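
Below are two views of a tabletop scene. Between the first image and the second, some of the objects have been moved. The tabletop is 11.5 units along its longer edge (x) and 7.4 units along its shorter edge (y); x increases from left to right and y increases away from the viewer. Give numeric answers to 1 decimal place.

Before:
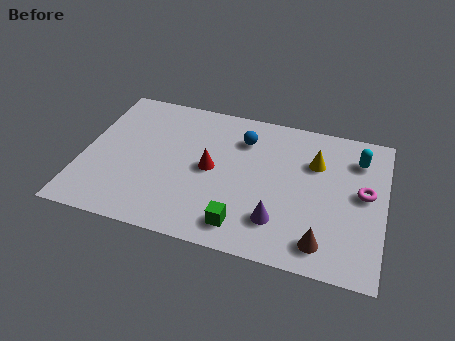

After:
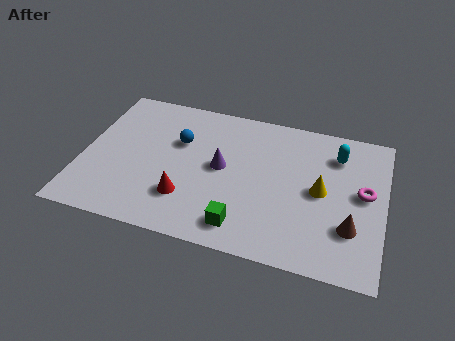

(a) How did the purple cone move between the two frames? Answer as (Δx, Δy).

(-2.3, 2.1)

The purple cone started near (7.6, 1.8) and ended near (5.3, 3.9).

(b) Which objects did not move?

the green cube and the magenta torus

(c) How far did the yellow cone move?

1.4

The yellow cone was near (8.8, 5.1) before and (9.1, 3.7) after, so it travelled √(0.3² + 1.4²) ≈ 1.4 units.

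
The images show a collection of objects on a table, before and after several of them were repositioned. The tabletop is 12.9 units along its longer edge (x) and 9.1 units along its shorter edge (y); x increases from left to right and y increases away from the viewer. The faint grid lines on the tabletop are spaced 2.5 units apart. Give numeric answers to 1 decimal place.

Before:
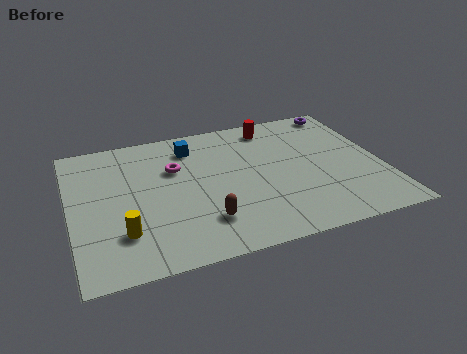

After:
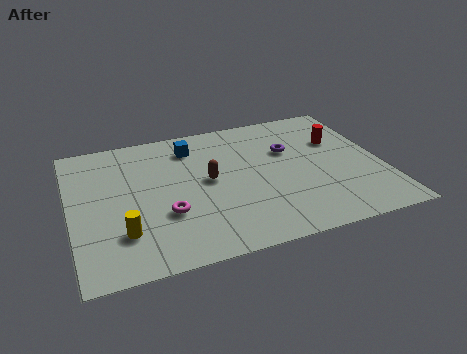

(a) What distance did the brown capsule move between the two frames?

2.6

The brown capsule moved from about (5.3, 2.2) to (5.7, 4.8), a distance of √(0.4² + 2.6²) ≈ 2.6.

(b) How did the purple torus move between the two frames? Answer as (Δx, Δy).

(-2.6, -2.3)

The purple torus started near (11.8, 8.2) and ended near (9.2, 5.9).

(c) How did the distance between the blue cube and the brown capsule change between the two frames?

-2.6

Before: roughly 5.1 units apart; after: 2.5. That's 2.6 units closer together.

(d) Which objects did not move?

the yellow cylinder and the blue cube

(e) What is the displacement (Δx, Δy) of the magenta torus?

(-0.6, -2.9)

From the two frames, the magenta torus sits at roughly (4.4, 6.0) before and (3.8, 3.1) after.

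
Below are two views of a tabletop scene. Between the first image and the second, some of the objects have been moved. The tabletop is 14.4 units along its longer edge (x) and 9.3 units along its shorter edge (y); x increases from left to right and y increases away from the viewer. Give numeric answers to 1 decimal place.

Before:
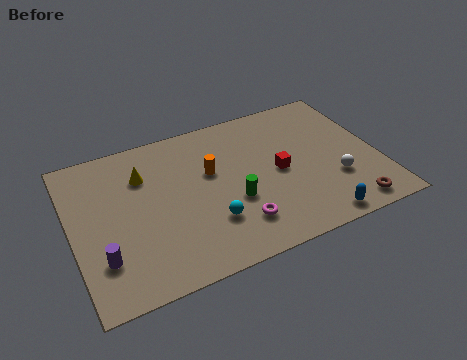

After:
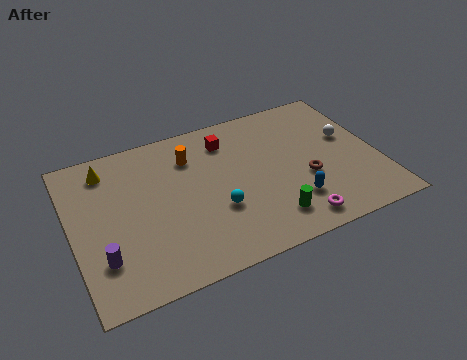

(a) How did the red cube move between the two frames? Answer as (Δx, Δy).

(-2.1, 2.9)

The red cube was at about (9.7, 4.5) and moved to about (7.6, 7.4).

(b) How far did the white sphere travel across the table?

2.7

The white sphere was near (12.2, 3.0) before and (13.2, 5.5) after, so it travelled √(1.0² + 2.5²) ≈ 2.7 units.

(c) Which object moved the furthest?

the red cube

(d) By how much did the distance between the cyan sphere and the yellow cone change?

+1.6

The distance was about 4.8 in the first image and 6.4 in the second, so they moved 1.6 units further apart.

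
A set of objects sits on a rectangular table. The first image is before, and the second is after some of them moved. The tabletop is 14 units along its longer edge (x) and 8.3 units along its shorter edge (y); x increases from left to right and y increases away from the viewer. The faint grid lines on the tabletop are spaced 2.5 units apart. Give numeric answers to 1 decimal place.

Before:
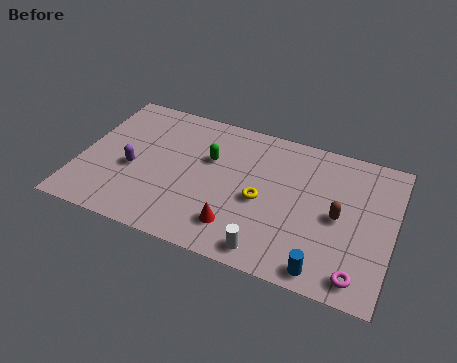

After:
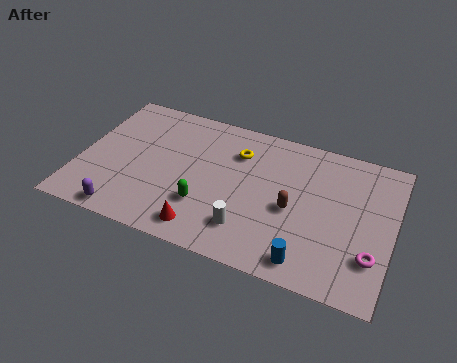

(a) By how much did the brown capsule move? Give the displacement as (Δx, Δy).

(-2.0, -0.3)

From the two frames, the brown capsule sits at roughly (11.6, 4.0) before and (9.6, 3.7) after.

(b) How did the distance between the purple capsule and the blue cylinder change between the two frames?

-1.1

They were about 9.2 units apart before and 8.1 after — 1.1 units closer together.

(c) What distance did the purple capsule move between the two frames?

2.7

The purple capsule was near (2.4, 3.5) before and (2.4, 0.8) after, so it travelled √(0.0² + 2.7²) ≈ 2.7 units.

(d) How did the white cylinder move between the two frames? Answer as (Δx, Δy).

(-1.0, 0.9)

From the two frames, the white cylinder sits at roughly (8.8, 1.0) before and (7.8, 1.9) after.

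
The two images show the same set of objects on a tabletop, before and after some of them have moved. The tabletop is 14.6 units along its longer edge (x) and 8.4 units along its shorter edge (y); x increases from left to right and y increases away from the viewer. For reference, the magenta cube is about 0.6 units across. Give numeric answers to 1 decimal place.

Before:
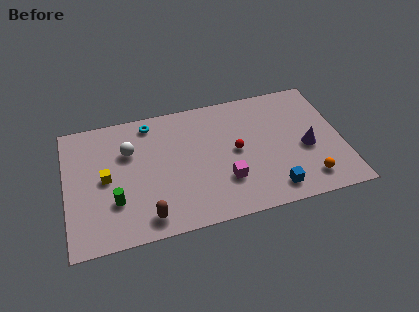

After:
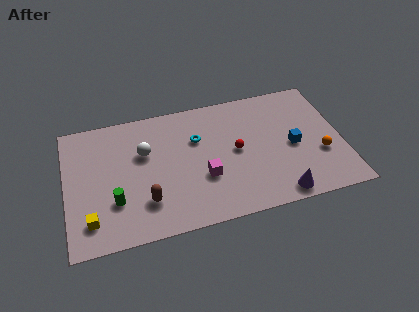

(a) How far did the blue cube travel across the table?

2.9

From (10.7, 1.3) to (12.0, 3.9), the blue cube covered √(1.3² + 2.6²) ≈ 2.9 units.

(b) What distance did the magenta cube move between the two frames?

1.2

From (8.3, 2.5) to (7.2, 3.0), the magenta cube covered √(1.1² + 0.5²) ≈ 1.2 units.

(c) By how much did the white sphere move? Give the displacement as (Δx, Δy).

(0.8, -0.3)

The white sphere was at about (3.4, 5.7) and moved to about (4.2, 5.4).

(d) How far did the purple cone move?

3.2

The purple cone moved from about (12.7, 3.6) to (11.0, 0.9), a distance of √(1.7² + 2.7²) ≈ 3.2.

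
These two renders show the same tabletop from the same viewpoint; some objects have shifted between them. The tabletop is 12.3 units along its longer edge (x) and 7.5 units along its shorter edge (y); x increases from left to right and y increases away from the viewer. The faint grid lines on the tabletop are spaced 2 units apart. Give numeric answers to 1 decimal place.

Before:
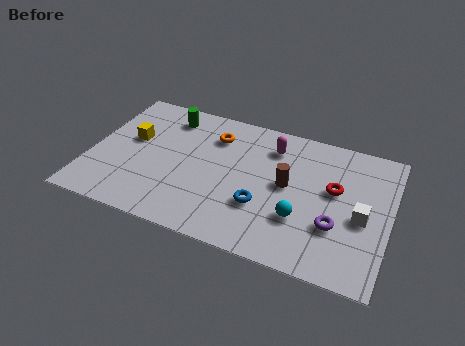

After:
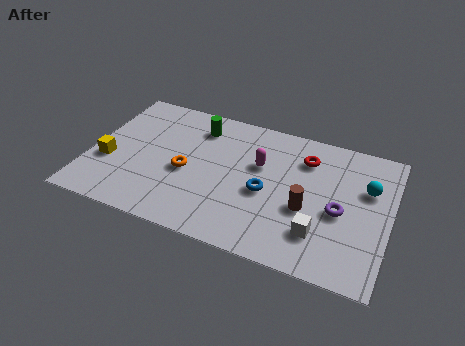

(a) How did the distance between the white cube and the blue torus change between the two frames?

-1.4

The distance was about 4.1 in the first image and 2.7 in the second, so they moved 1.4 units closer together.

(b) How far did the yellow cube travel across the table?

1.8

The yellow cube moved from about (1.6, 4.4) to (0.8, 2.8), a distance of √(0.8² + 1.6²) ≈ 1.8.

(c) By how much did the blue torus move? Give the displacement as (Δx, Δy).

(0.1, 0.8)

The blue torus was at about (7.2, 2.5) and moved to about (7.3, 3.3).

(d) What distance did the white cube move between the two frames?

2.1

The white cube moved from about (11.2, 3.3) to (9.6, 1.9), a distance of √(1.6² + 1.4²) ≈ 2.1.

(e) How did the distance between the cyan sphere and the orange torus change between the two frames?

+2.4

They were about 5.1 units apart before and 7.5 after — 2.4 units further apart.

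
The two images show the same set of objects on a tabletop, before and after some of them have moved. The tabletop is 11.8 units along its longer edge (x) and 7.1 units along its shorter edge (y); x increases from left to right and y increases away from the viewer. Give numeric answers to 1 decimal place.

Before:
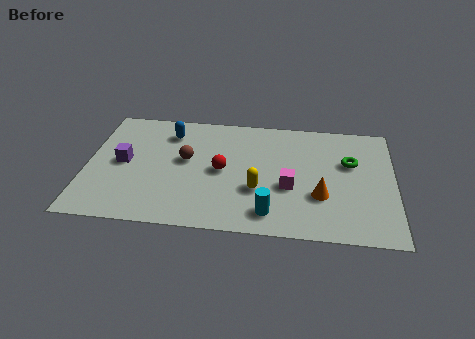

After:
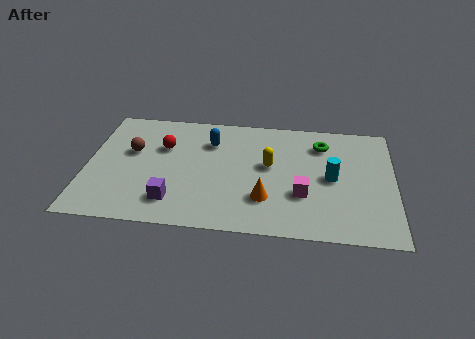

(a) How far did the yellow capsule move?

1.6

The yellow capsule was near (6.6, 2.5) before and (7.0, 4.0) after, so it travelled √(0.4² + 1.5²) ≈ 1.6 units.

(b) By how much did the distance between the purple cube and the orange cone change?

-4.2

They were about 7.7 units apart before and 3.5 after — 4.2 units closer together.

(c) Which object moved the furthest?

the cyan cylinder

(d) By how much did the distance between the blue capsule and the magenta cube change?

-0.9

They were about 5.5 units apart before and 4.6 after — 0.9 units closer together.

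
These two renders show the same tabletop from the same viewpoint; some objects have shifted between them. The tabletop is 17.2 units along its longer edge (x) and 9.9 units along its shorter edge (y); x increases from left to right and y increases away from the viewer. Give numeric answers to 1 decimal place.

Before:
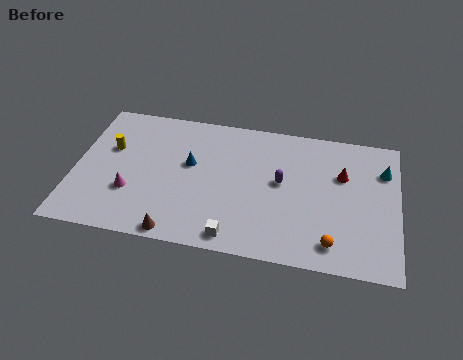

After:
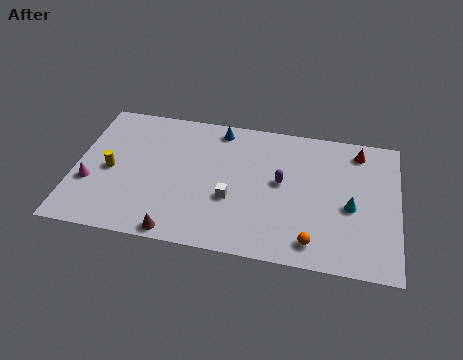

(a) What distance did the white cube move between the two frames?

2.6

From (8.7, 1.1) to (8.4, 3.7), the white cube covered √(0.3² + 2.6²) ≈ 2.6 units.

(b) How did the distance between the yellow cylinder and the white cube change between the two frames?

-2.0

They were about 8.6 units apart before and 6.6 after — 2.0 units closer together.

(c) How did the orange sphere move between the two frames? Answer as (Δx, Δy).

(-1.0, -0.1)

The orange sphere was at about (13.8, 1.6) and moved to about (12.8, 1.5).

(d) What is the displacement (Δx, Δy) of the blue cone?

(1.4, 2.9)

The blue cone was at about (6.1, 5.8) and moved to about (7.5, 8.7).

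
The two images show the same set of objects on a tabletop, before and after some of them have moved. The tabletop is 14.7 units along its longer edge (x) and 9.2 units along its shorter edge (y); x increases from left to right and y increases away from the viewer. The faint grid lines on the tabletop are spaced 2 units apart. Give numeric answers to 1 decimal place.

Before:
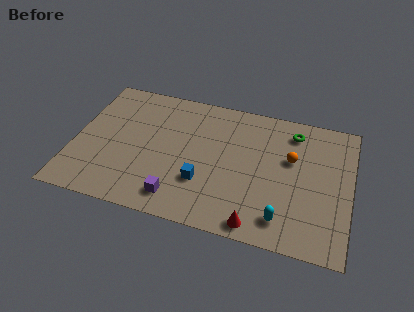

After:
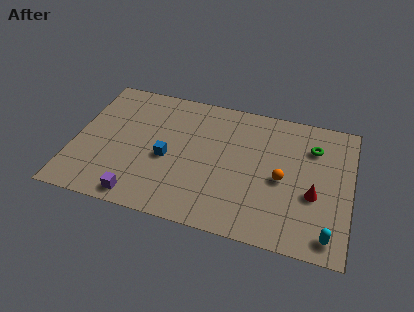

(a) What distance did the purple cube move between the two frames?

2.1

From (5.8, 1.5) to (3.8, 1.0), the purple cube covered √(2.0² + 0.5²) ≈ 2.1 units.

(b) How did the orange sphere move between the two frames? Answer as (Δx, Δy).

(-0.4, -1.5)

The orange sphere was at about (11.5, 5.7) and moved to about (11.1, 4.2).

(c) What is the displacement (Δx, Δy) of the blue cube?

(-2.0, 1.1)

From the two frames, the blue cube sits at roughly (7.0, 2.9) before and (5.0, 4.0) after.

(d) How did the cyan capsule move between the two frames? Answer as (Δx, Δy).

(2.4, -0.4)

From the two frames, the cyan capsule sits at roughly (11.3, 1.6) before and (13.7, 1.2) after.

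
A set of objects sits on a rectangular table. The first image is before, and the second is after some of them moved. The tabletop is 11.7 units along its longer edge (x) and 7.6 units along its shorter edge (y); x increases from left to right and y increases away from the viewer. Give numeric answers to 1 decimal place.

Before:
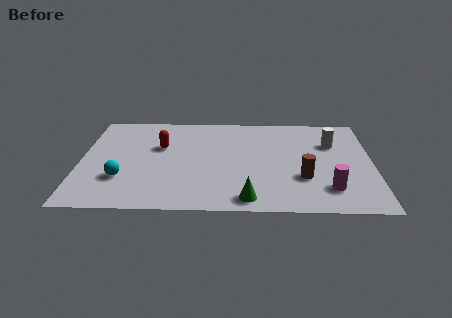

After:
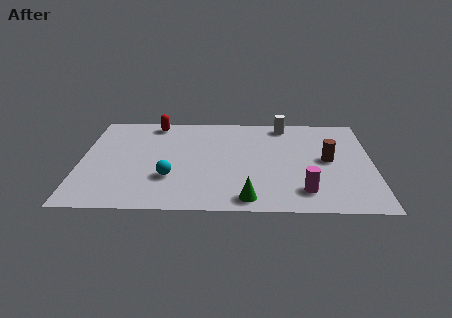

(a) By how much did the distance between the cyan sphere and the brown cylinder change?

-0.7

Before: roughly 7.2 units apart; after: 6.5. That's 0.7 units closer together.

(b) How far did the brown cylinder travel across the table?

1.7

The brown cylinder moved from about (8.9, 2.5) to (9.9, 3.9), a distance of √(1.0² + 1.4²) ≈ 1.7.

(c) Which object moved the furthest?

the white cylinder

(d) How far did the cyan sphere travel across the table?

1.9

The cyan sphere was near (1.7, 2.3) before and (3.6, 2.4) after, so it travelled √(1.9² + 0.1²) ≈ 1.9 units.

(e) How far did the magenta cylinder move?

1.0

From (9.9, 1.7) to (8.9, 1.5), the magenta cylinder covered √(1.0² + 0.2²) ≈ 1.0 units.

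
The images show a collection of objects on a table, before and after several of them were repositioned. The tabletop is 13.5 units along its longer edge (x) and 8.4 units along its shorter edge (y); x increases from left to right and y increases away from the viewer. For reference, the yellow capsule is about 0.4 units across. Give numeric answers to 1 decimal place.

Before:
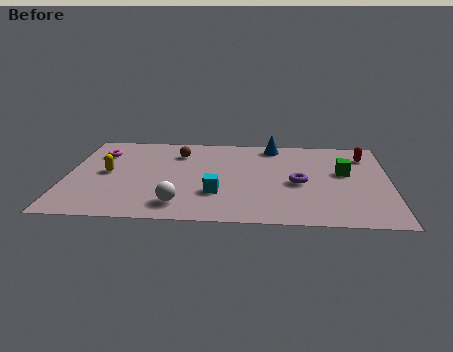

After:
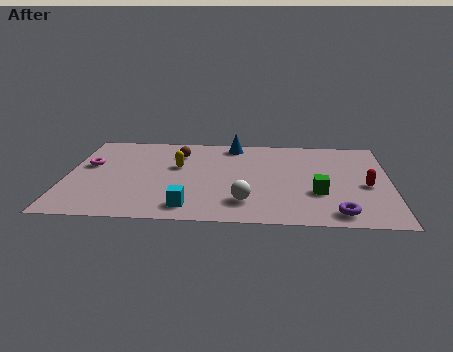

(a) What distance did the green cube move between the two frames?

2.3

From (11.6, 4.9) to (10.5, 2.9), the green cube covered √(1.1² + 2.0²) ≈ 2.3 units.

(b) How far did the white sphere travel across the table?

2.7

The white sphere was near (4.8, 1.5) before and (7.5, 1.9) after, so it travelled √(2.7² + 0.4²) ≈ 2.7 units.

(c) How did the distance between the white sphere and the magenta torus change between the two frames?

+1.4

The distance was about 5.9 in the first image and 7.3 in the second, so they moved 1.4 units further apart.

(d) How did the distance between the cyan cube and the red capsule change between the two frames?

+0.3

They were about 7.4 units apart before and 7.7 after — 0.3 units further apart.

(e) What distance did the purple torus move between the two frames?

3.1

From (9.7, 3.8) to (11.3, 1.1), the purple torus covered √(1.6² + 2.7²) ≈ 3.1 units.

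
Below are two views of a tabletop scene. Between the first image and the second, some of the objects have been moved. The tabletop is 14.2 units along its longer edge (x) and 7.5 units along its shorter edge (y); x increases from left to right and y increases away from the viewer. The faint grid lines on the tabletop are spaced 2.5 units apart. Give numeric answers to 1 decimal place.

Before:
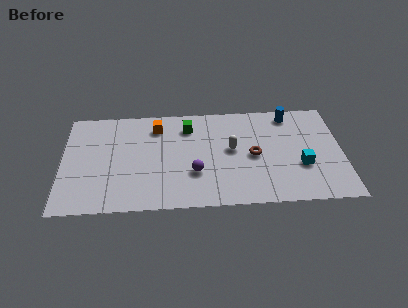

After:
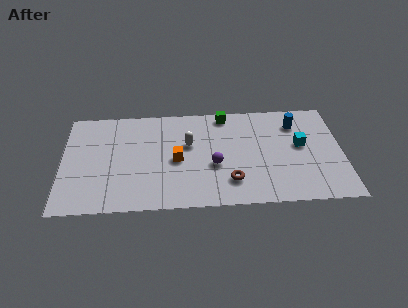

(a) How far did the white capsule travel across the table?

2.3

From (8.6, 4.1) to (6.4, 4.6), the white capsule covered √(2.2² + 0.5²) ≈ 2.3 units.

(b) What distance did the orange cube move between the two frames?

2.7

The orange cube moved from about (4.8, 6.0) to (5.8, 3.5), a distance of √(1.0² + 2.5²) ≈ 2.7.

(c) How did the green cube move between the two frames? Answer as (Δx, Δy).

(1.9, 0.8)

From the two frames, the green cube sits at roughly (6.4, 5.9) before and (8.3, 6.7) after.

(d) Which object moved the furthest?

the orange cube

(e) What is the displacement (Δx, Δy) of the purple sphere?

(1.0, 0.5)

The purple sphere was at about (6.7, 2.5) and moved to about (7.7, 3.0).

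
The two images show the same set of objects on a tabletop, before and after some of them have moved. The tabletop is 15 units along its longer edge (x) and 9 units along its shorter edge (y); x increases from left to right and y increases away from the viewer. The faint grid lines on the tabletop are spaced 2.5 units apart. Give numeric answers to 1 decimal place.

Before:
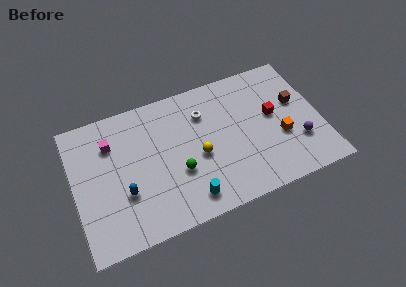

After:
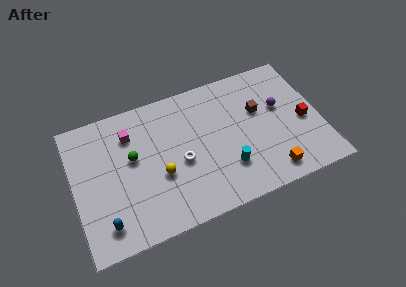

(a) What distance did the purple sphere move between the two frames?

2.8

From (13.5, 2.7) to (12.7, 5.4), the purple sphere covered √(0.8² + 2.7²) ≈ 2.8 units.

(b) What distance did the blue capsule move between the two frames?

2.0

The blue capsule was near (2.9, 3.1) before and (1.6, 1.6) after, so it travelled √(1.3² + 1.5²) ≈ 2.0 units.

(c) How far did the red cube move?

2.1

The red cube was near (12.2, 5.0) before and (14.0, 4.0) after, so it travelled √(1.8² + 1.0²) ≈ 2.1 units.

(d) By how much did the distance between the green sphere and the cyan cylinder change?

+4.2

The distance was about 1.9 in the first image and 6.1 in the second, so they moved 4.2 units further apart.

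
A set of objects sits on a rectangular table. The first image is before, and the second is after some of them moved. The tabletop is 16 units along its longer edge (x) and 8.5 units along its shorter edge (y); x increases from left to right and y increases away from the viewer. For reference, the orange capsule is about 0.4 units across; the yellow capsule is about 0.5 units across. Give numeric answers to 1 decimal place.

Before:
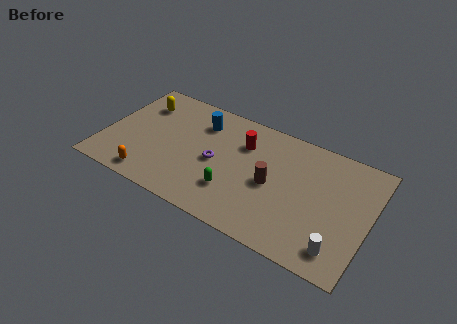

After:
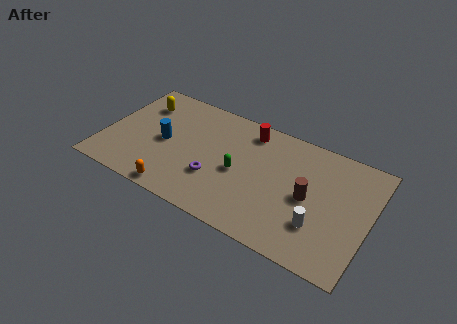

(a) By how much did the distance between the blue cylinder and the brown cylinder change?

+3.5

The distance was about 5.3 in the first image and 8.8 in the second, so they moved 3.5 units further apart.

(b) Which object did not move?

the yellow capsule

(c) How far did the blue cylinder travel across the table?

3.1

From (5.5, 6.5) to (3.6, 4.1), the blue cylinder covered √(1.9² + 2.4²) ≈ 3.1 units.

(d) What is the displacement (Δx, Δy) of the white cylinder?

(-1.3, 1.0)

The white cylinder was at about (14.5, 1.5) and moved to about (13.2, 2.5).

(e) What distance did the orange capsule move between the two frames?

1.7

From (3.2, 1.1) to (4.9, 0.8), the orange capsule covered √(1.7² + 0.3²) ≈ 1.7 units.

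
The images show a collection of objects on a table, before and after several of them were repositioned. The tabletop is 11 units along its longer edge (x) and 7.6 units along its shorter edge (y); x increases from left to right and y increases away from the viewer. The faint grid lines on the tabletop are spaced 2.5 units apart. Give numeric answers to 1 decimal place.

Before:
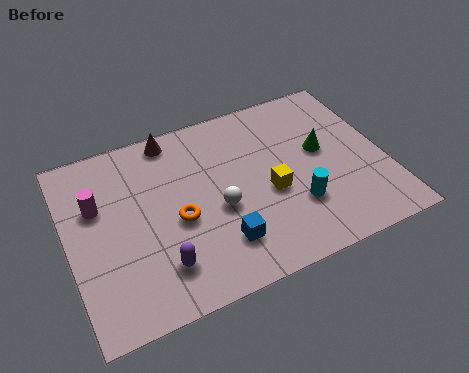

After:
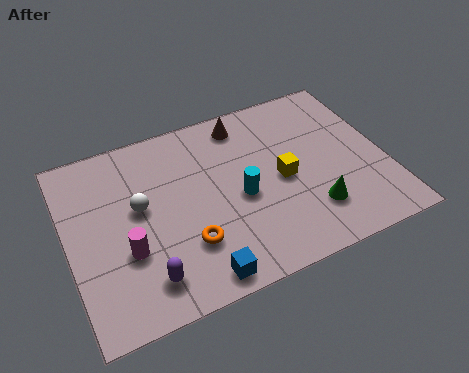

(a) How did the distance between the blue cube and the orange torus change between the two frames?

-0.6

The distance was about 2.0 in the first image and 1.4 in the second, so they moved 0.6 units closer together.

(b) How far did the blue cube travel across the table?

1.3

From (5.0, 1.8) to (4.1, 0.8), the blue cube covered √(0.9² + 1.0²) ≈ 1.3 units.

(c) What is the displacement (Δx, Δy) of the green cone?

(-0.7, -2.4)

The green cone was at about (8.9, 4.3) and moved to about (8.2, 1.9).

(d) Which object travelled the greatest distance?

the white sphere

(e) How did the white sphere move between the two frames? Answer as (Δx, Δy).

(-2.6, 1.1)

The white sphere was at about (5.1, 3.2) and moved to about (2.5, 4.3).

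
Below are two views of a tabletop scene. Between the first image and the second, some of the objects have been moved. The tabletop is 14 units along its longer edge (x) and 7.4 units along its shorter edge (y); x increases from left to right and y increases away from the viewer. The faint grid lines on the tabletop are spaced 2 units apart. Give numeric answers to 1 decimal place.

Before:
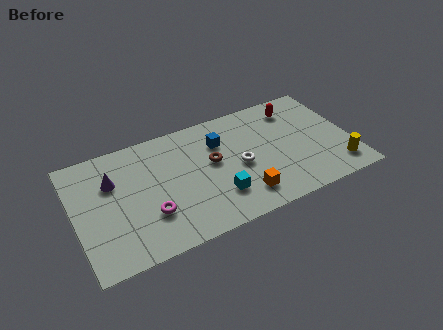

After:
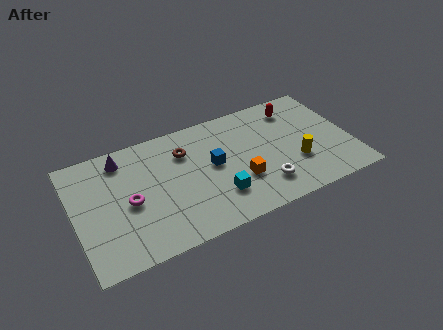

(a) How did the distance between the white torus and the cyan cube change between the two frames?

+0.4

They were about 1.9 units apart before and 2.3 after — 0.4 units further apart.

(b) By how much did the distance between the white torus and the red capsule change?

+0.7

Before: roughly 4.1 units apart; after: 4.8. That's 0.7 units further apart.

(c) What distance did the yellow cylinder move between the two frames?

2.3

The yellow cylinder was near (13.1, 1.4) before and (11.1, 2.5) after, so it travelled √(2.0² + 1.1²) ≈ 2.3 units.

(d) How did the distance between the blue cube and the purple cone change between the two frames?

-0.6

Before: roughly 5.5 units apart; after: 4.9. That's 0.6 units closer together.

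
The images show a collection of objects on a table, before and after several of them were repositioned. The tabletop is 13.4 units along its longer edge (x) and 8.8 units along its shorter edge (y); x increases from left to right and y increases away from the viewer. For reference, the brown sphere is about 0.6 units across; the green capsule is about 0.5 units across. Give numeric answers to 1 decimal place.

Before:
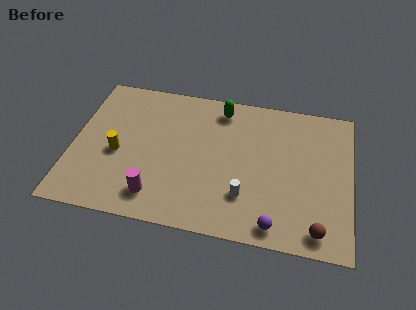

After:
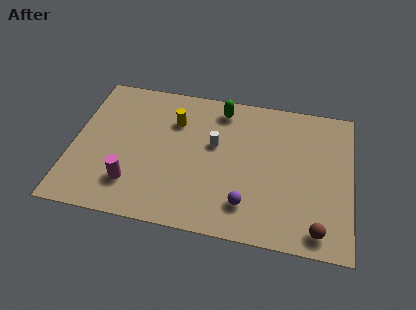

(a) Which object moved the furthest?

the yellow cylinder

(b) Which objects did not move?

the green capsule and the brown sphere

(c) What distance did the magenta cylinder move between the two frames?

1.3

The magenta cylinder moved from about (4.2, 1.6) to (3.0, 2.1), a distance of √(1.2² + 0.5²) ≈ 1.3.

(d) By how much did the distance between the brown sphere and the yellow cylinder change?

-1.3

They were about 10.1 units apart before and 8.8 after — 1.3 units closer together.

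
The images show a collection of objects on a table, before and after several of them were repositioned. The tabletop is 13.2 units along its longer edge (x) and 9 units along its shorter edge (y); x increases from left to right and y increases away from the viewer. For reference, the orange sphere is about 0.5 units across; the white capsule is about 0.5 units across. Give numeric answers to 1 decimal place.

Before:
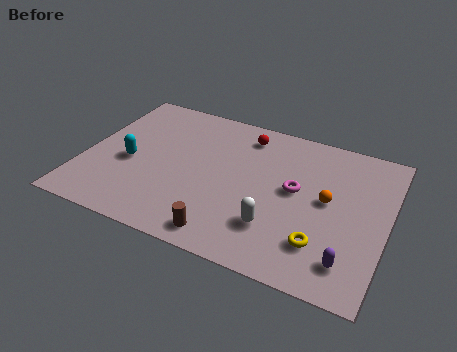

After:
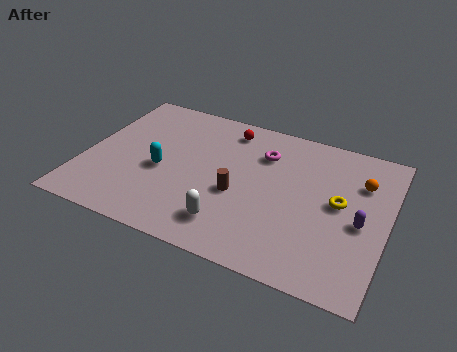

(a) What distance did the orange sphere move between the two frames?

2.1

The orange sphere was near (10.6, 4.8) before and (11.9, 6.4) after, so it travelled √(1.3² + 1.6²) ≈ 2.1 units.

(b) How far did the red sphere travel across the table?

0.8

The red sphere moved from about (6.7, 7.5) to (5.9, 7.6), a distance of √(0.8² + 0.1²) ≈ 0.8.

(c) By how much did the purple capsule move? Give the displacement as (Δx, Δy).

(0.3, 2.3)

From the two frames, the purple capsule sits at roughly (11.8, 1.7) before and (12.1, 4.0) after.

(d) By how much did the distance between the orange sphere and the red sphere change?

+1.4

They were about 4.7 units apart before and 6.1 after — 1.4 units further apart.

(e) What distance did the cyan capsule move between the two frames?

1.4

The cyan capsule was near (2.0, 3.9) before and (3.4, 3.9) after, so it travelled √(1.4² + 0.0²) ≈ 1.4 units.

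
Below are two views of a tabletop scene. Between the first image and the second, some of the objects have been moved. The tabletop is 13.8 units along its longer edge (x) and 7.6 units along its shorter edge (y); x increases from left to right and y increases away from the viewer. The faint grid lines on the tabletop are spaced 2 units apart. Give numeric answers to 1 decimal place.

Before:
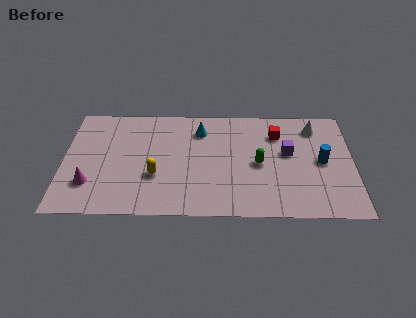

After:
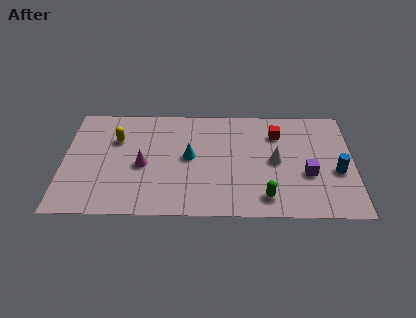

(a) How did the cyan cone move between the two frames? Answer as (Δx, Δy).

(-0.5, -1.9)

The cyan cone started near (6.5, 5.9) and ended near (6.0, 4.0).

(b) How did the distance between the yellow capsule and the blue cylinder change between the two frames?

+2.7

The distance was about 8.0 in the first image and 10.7 in the second, so they moved 2.7 units further apart.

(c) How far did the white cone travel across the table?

3.1

The white cone was near (12.0, 6.2) before and (10.1, 3.8) after, so it travelled √(1.9² + 2.4²) ≈ 3.1 units.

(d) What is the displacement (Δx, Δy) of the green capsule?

(0.3, -2.3)

The green capsule was at about (9.3, 3.6) and moved to about (9.6, 1.3).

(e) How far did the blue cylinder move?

1.0

The blue cylinder moved from about (12.3, 3.8) to (13.0, 3.1), a distance of √(0.7² + 0.7²) ≈ 1.0.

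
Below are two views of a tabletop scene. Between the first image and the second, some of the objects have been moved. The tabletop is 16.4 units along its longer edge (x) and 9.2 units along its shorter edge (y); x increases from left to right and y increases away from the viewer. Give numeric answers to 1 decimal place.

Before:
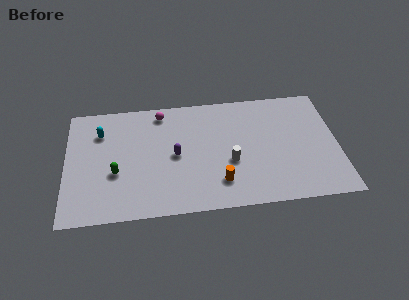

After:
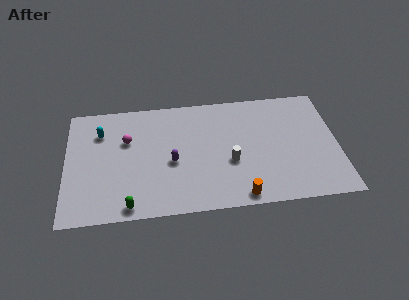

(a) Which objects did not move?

the cyan capsule and the white cylinder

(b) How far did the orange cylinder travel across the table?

1.7

From (9.2, 2.1) to (10.4, 0.9), the orange cylinder covered √(1.2² + 1.2²) ≈ 1.7 units.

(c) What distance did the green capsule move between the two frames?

2.7

From (3.0, 3.5) to (3.8, 0.9), the green capsule covered √(0.8² + 2.6²) ≈ 2.7 units.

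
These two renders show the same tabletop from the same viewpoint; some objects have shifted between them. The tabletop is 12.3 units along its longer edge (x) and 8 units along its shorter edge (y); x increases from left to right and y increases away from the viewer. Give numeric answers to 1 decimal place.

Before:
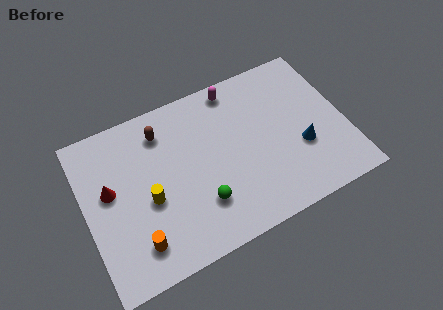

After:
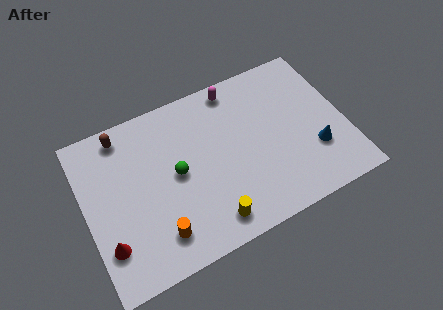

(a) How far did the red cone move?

2.5

The red cone was near (1.2, 4.6) before and (0.8, 2.1) after, so it travelled √(0.4² + 2.5²) ≈ 2.5 units.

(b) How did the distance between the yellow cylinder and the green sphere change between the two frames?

+0.5

Before: roughly 2.6 units apart; after: 3.1. That's 0.5 units further apart.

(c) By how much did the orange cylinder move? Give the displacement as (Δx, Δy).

(1.0, 0.0)

The orange cylinder was at about (2.1, 1.6) and moved to about (3.1, 1.6).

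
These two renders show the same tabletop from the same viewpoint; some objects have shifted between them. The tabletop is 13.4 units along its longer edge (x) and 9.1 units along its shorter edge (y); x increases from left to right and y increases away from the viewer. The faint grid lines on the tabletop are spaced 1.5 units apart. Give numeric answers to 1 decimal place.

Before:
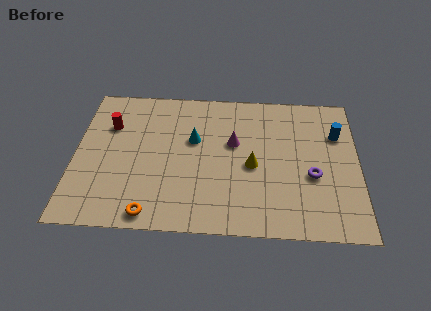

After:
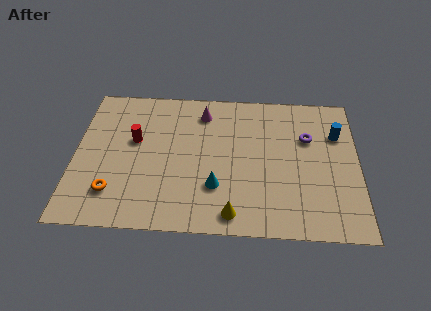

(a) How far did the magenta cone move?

2.4

The magenta cone was near (7.5, 5.5) before and (6.0, 7.4) after, so it travelled √(1.5² + 1.9²) ≈ 2.4 units.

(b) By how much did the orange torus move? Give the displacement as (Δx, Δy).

(-1.8, 1.2)

The orange torus was at about (3.7, 0.9) and moved to about (1.9, 2.1).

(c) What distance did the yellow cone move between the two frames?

3.1

From (8.4, 4.1) to (7.5, 1.1), the yellow cone covered √(0.9² + 3.0²) ≈ 3.1 units.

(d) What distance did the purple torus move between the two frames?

2.4

The purple torus moved from about (11.2, 3.6) to (11.0, 6.0), a distance of √(0.2² + 2.4²) ≈ 2.4.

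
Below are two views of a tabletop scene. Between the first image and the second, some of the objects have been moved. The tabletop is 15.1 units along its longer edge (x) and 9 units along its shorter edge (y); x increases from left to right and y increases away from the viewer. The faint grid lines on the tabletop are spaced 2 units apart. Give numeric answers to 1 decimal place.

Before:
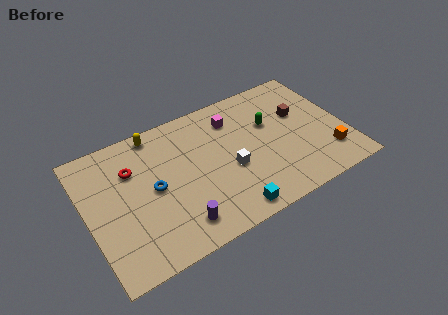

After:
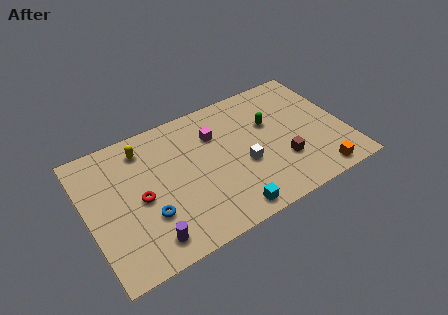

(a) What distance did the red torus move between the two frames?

2.1

From (2.8, 6.3) to (3.0, 4.2), the red torus covered √(0.2² + 2.1²) ≈ 2.1 units.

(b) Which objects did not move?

the cyan cube and the green capsule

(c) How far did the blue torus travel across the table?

1.7

The blue torus moved from about (3.8, 4.5) to (3.3, 2.9), a distance of √(0.5² + 1.6²) ≈ 1.7.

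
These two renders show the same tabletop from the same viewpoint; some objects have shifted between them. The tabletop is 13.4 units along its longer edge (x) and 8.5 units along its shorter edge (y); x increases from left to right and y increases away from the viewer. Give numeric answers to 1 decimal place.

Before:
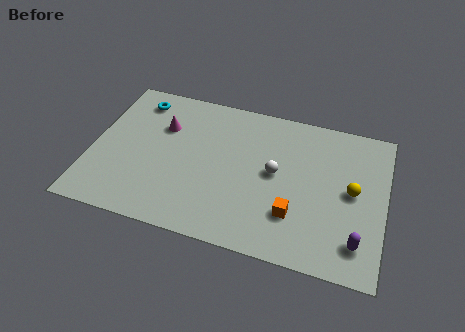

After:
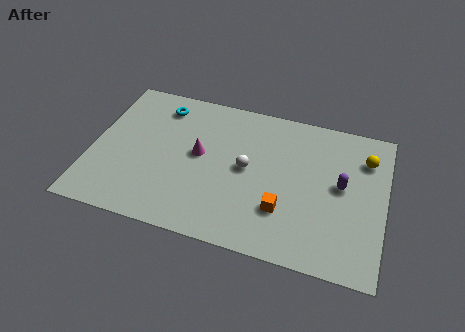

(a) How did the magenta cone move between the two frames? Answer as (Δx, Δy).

(1.8, -1.2)

The magenta cone was at about (3.1, 5.8) and moved to about (4.9, 4.6).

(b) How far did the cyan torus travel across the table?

1.1

The cyan torus moved from about (1.8, 7.1) to (2.9, 7.0), a distance of √(1.1² + 0.1²) ≈ 1.1.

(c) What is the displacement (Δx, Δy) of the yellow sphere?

(0.5, 2.0)

The yellow sphere started near (11.9, 4.4) and ended near (12.4, 6.4).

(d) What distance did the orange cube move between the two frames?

0.5

From (9.4, 2.4) to (8.9, 2.5), the orange cube covered √(0.5² + 0.1²) ≈ 0.5 units.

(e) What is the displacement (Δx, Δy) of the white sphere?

(-1.3, -0.1)

From the two frames, the white sphere sits at roughly (8.4, 4.5) before and (7.1, 4.4) after.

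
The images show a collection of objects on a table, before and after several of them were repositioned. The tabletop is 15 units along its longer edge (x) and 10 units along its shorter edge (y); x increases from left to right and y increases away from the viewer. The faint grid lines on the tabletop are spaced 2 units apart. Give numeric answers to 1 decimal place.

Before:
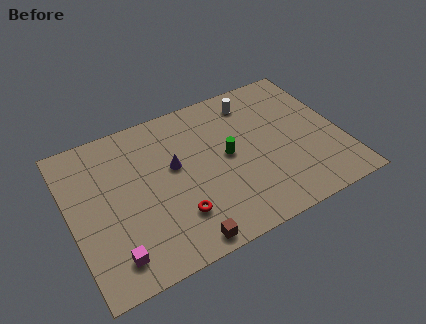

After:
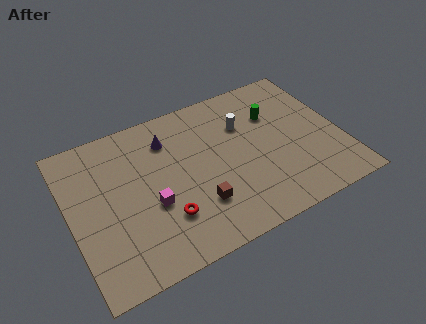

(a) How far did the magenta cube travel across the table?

3.3

The magenta cube was near (1.9, 1.7) before and (4.3, 3.9) after, so it travelled √(2.4² + 2.2²) ≈ 3.3 units.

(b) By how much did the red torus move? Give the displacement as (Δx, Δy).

(-0.6, 0.2)

The red torus started near (5.5, 2.6) and ended near (4.9, 2.8).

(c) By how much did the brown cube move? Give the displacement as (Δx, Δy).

(1.1, 1.9)

The brown cube started near (5.6, 0.9) and ended near (6.7, 2.8).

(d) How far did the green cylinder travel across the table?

3.4

From (8.7, 5.2) to (11.6, 6.9), the green cylinder covered √(2.9² + 1.7²) ≈ 3.4 units.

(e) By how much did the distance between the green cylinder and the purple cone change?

+3.0

Before: roughly 3.0 units apart; after: 6.0. That's 3.0 units further apart.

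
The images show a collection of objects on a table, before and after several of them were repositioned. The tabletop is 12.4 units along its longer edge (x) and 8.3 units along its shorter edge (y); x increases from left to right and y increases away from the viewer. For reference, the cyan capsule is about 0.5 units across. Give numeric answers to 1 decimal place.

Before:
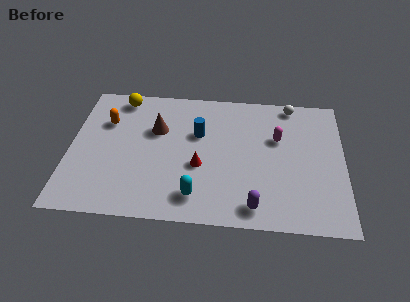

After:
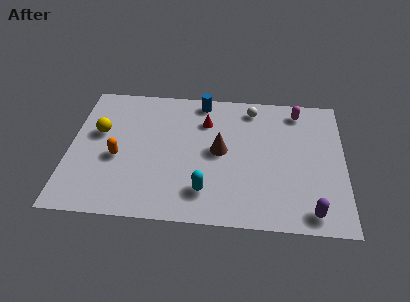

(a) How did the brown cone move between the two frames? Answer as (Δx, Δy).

(2.9, -1.1)

From the two frames, the brown cone sits at roughly (3.9, 5.4) before and (6.8, 4.3) after.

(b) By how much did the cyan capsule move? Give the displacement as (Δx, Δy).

(0.4, 0.3)

The cyan capsule started near (5.8, 1.5) and ended near (6.2, 1.8).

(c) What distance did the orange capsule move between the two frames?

2.3

The orange capsule was near (1.6, 5.7) before and (2.2, 3.5) after, so it travelled √(0.6² + 2.2²) ≈ 2.3 units.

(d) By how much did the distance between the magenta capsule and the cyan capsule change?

+1.5

They were about 5.2 units apart before and 6.7 after — 1.5 units further apart.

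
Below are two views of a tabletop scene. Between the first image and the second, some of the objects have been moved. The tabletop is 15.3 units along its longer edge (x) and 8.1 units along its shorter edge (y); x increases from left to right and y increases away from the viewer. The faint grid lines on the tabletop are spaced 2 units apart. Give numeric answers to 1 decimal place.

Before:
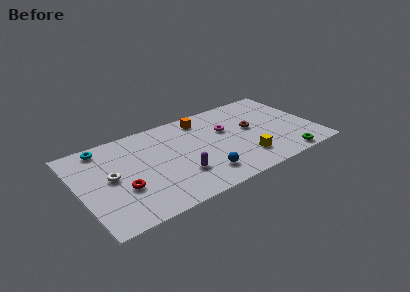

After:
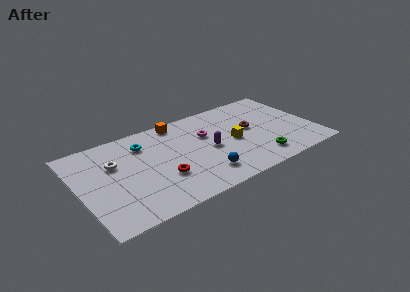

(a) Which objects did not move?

the blue sphere and the brown torus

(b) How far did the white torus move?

1.2

The white torus moved from about (2.0, 4.2) to (2.4, 5.3), a distance of √(0.4² + 1.1²) ≈ 1.2.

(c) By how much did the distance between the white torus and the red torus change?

+2.3

The distance was about 1.4 in the first image and 3.7 in the second, so they moved 2.3 units further apart.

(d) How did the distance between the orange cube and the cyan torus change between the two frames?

-3.9

The distance was about 6.5 in the first image and 2.6 in the second, so they moved 3.9 units closer together.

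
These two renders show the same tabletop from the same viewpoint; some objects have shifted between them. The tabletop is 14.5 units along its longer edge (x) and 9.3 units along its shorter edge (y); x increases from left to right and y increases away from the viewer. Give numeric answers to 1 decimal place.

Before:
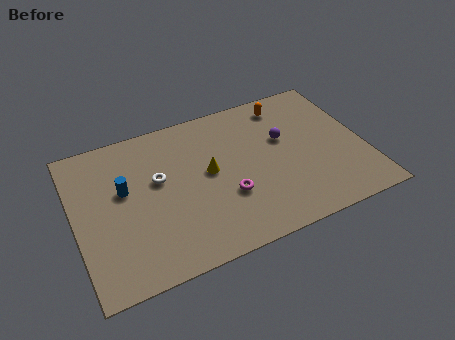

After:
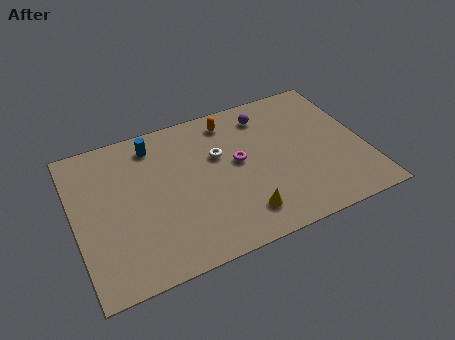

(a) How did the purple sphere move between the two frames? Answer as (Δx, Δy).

(-0.7, 1.9)

From the two frames, the purple sphere sits at roughly (10.6, 5.7) before and (9.9, 7.6) after.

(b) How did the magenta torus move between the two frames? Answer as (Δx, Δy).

(0.8, 1.9)

From the two frames, the magenta torus sits at roughly (7.4, 3.2) before and (8.2, 5.1) after.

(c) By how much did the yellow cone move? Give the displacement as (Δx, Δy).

(1.3, -3.2)

From the two frames, the yellow cone sits at roughly (6.7, 5.0) before and (8.0, 1.8) after.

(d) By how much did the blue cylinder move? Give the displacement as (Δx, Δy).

(1.7, 2.3)

The blue cylinder started near (2.5, 5.5) and ended near (4.2, 7.8).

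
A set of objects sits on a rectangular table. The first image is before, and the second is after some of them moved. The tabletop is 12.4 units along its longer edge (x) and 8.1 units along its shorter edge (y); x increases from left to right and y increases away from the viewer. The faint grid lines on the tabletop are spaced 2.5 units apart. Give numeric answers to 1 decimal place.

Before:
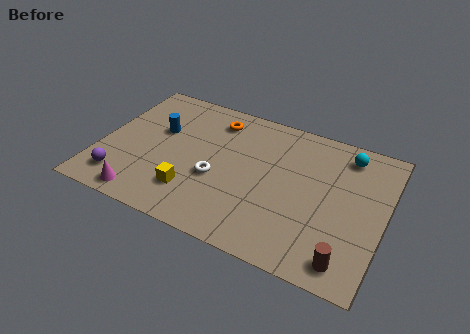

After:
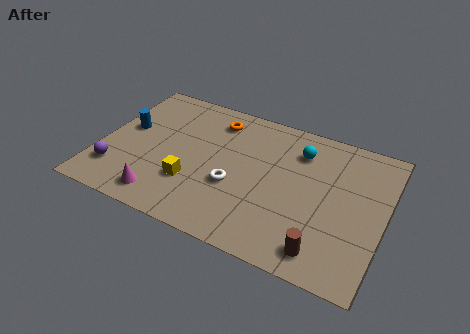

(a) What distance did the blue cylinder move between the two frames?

1.5

The blue cylinder was near (2.4, 5.0) before and (1.0, 4.6) after, so it travelled √(1.4² + 0.4²) ≈ 1.5 units.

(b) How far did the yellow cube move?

0.5

From (4.3, 2.0) to (4.2, 2.5), the yellow cube covered √(0.1² + 0.5²) ≈ 0.5 units.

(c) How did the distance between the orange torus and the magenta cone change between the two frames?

-0.6

The distance was about 6.2 in the first image and 5.6 in the second, so they moved 0.6 units closer together.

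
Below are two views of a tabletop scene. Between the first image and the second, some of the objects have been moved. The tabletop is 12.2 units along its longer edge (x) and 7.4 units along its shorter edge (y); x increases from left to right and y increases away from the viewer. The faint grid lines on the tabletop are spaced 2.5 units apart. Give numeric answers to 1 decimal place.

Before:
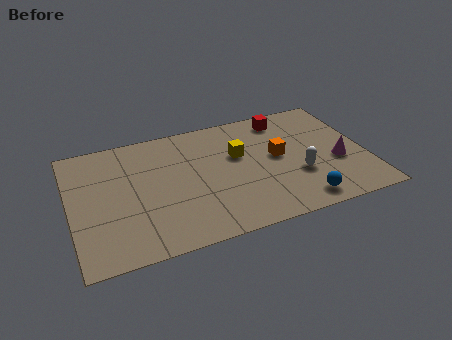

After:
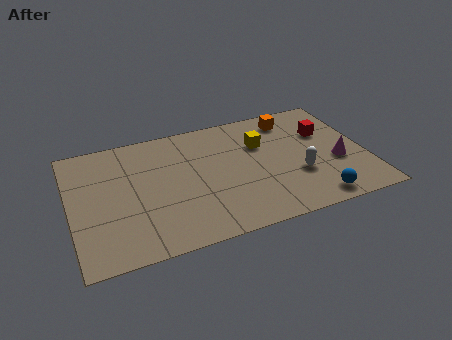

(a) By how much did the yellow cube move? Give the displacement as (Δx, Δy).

(1.0, 0.4)

From the two frames, the yellow cube sits at roughly (7.0, 4.6) before and (8.0, 5.0) after.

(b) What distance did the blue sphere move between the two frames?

0.6

The blue sphere moved from about (9.2, 1.0) to (9.8, 0.9), a distance of √(0.6² + 0.1²) ≈ 0.6.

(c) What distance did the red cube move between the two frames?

2.1

The red cube moved from about (9.1, 6.3) to (10.7, 4.9), a distance of √(1.6² + 1.4²) ≈ 2.1.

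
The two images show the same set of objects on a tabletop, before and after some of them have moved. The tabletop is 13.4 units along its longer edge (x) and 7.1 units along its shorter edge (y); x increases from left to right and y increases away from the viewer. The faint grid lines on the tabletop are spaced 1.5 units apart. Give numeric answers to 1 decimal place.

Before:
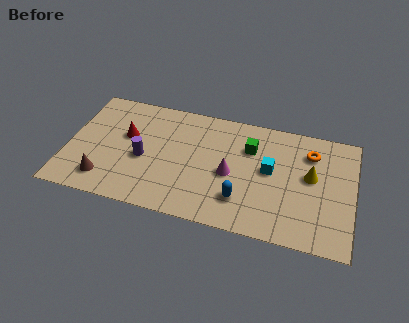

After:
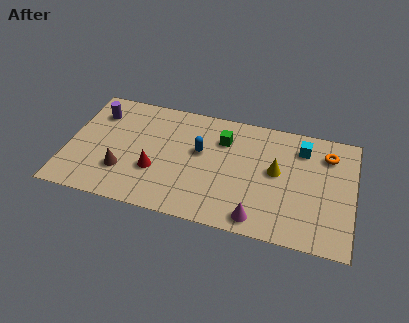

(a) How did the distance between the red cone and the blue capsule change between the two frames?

-3.5

Before: roughly 6.1 units apart; after: 2.6. That's 3.5 units closer together.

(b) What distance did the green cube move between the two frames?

1.3

The green cube moved from about (8.5, 5.0) to (7.2, 5.2), a distance of √(1.3² + 0.2²) ≈ 1.3.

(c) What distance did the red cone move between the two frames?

2.3

The red cone was near (2.7, 4.3) before and (4.2, 2.5) after, so it travelled √(1.5² + 1.8²) ≈ 2.3 units.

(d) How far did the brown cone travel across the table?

1.1

The brown cone was near (1.9, 1.4) before and (2.7, 2.1) after, so it travelled √(0.8² + 0.7²) ≈ 1.1 units.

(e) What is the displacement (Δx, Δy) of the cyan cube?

(1.4, 1.7)

The cyan cube started near (9.5, 3.9) and ended near (10.9, 5.6).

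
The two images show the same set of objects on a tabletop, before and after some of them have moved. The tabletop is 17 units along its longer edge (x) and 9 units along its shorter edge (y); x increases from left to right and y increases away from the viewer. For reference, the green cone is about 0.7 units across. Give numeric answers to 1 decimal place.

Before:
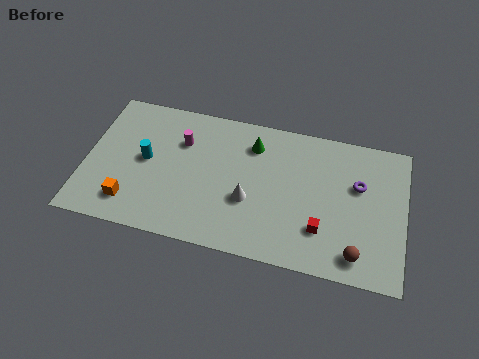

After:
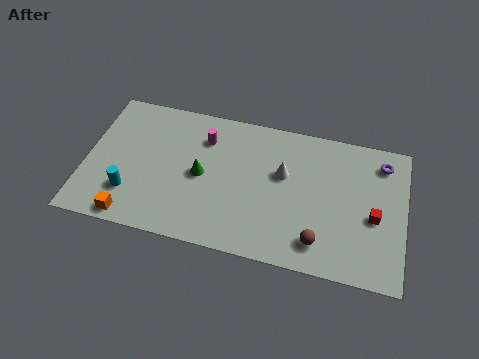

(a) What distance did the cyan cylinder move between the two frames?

2.4

From (3.2, 4.7) to (2.5, 2.4), the cyan cylinder covered √(0.7² + 2.3²) ≈ 2.4 units.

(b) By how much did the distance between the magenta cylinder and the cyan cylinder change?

+3.3

Before: roughly 2.4 units apart; after: 5.7. That's 3.3 units further apart.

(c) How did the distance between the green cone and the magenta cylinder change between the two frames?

-1.5

The distance was about 3.9 in the first image and 2.4 in the second, so they moved 1.5 units closer together.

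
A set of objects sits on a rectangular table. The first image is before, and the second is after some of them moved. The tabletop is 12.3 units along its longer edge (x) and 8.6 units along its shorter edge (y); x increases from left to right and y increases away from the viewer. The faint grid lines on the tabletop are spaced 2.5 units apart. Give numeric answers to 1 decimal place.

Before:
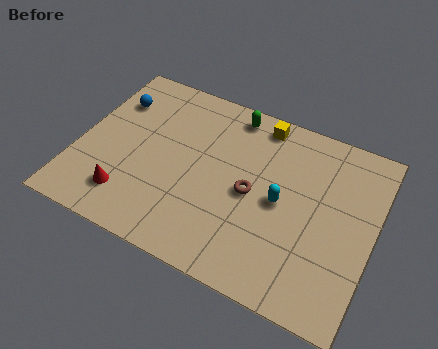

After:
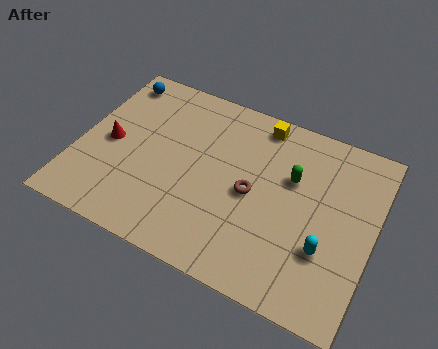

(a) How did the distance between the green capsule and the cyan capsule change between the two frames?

-1.0

Before: roughly 4.2 units apart; after: 3.2. That's 1.0 units closer together.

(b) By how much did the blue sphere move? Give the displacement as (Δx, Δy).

(-0.1, 1.1)

The blue sphere was at about (1.1, 6.3) and moved to about (1.0, 7.4).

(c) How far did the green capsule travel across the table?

3.5

From (6.0, 7.6) to (8.8, 5.5), the green capsule covered √(2.8² + 2.1²) ≈ 3.5 units.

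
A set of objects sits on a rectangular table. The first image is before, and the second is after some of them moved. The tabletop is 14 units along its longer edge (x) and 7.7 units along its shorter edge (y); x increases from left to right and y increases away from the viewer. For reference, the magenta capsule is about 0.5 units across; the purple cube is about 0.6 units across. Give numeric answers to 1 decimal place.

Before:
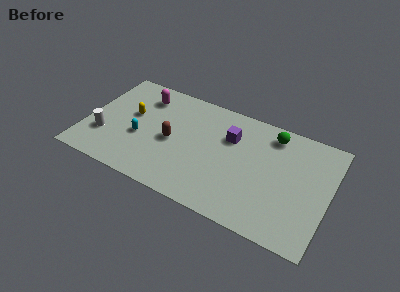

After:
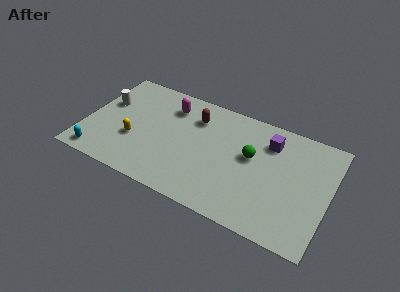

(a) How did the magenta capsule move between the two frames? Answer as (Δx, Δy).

(1.6, -0.1)

From the two frames, the magenta capsule sits at roughly (3.0, 6.1) before and (4.6, 6.0) after.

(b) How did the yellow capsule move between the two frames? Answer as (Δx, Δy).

(0.4, -1.7)

The yellow capsule started near (2.5, 4.5) and ended near (2.9, 2.8).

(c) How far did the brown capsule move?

2.5

The brown capsule was near (5.0, 3.6) before and (6.1, 5.8) after, so it travelled √(1.1² + 2.2²) ≈ 2.5 units.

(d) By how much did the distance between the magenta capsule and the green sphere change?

-2.4

The distance was about 7.5 in the first image and 5.1 in the second, so they moved 2.4 units closer together.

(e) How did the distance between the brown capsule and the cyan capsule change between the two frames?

+5.1

The distance was about 1.9 in the first image and 7.0 in the second, so they moved 5.1 units further apart.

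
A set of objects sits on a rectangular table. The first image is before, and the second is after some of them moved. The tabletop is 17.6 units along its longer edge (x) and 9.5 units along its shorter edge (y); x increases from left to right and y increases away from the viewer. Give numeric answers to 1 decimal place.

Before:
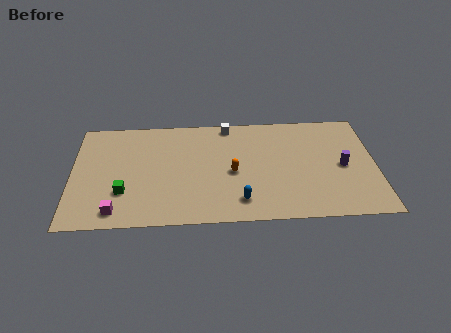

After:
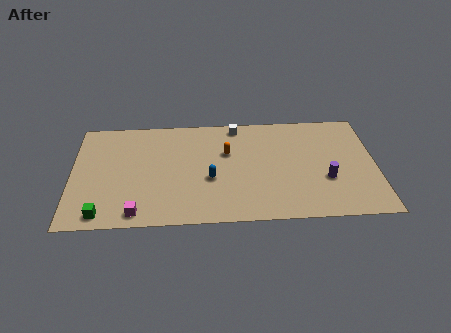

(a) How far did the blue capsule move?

2.6

The blue capsule moved from about (9.7, 1.8) to (8.0, 3.8), a distance of √(1.7² + 2.0²) ≈ 2.6.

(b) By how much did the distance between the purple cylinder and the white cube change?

-0.6

They were about 7.8 units apart before and 7.2 after — 0.6 units closer together.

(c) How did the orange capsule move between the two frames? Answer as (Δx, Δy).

(-0.3, 1.8)

From the two frames, the orange capsule sits at roughly (9.3, 4.3) before and (9.0, 6.1) after.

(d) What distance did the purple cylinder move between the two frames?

1.5

The purple cylinder was near (15.7, 4.5) before and (14.7, 3.4) after, so it travelled √(1.0² + 1.1²) ≈ 1.5 units.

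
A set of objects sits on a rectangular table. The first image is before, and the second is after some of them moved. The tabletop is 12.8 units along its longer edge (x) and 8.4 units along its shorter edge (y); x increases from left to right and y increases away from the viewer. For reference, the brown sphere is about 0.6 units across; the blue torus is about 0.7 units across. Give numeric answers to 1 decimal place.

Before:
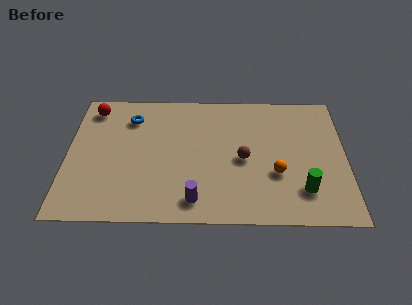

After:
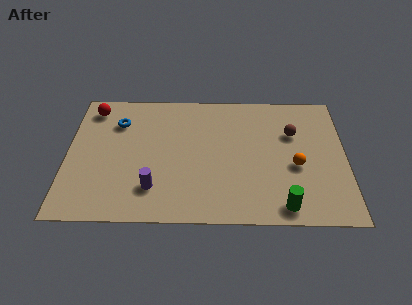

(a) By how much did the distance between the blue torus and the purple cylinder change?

-1.5

They were about 6.0 units apart before and 4.5 after — 1.5 units closer together.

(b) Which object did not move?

the red sphere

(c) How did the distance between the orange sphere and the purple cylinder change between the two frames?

+2.6

They were about 4.1 units apart before and 6.7 after — 2.6 units further apart.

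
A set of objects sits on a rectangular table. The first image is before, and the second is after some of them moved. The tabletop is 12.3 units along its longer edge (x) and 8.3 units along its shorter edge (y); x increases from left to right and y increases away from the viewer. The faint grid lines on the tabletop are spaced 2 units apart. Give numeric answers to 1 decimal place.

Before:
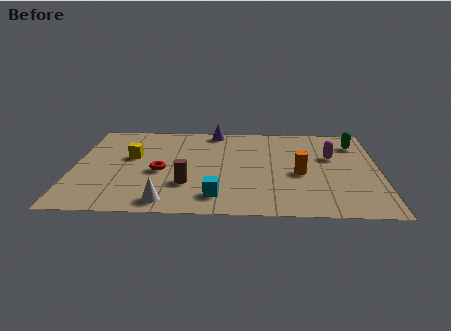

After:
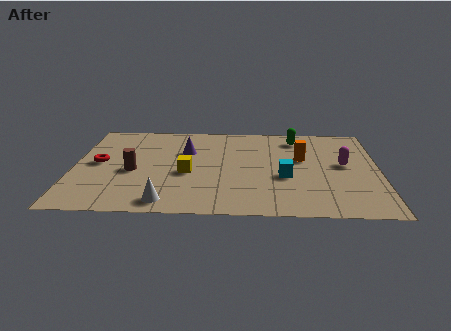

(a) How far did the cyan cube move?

3.2

From (5.8, 1.5) to (8.5, 3.3), the cyan cube covered √(2.7² + 1.8²) ≈ 3.2 units.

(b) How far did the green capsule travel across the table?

2.4

The green capsule was near (11.4, 6.5) before and (9.0, 6.9) after, so it travelled √(2.4² + 0.4²) ≈ 2.4 units.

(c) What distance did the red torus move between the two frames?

2.6

The red torus was near (3.5, 3.6) before and (1.0, 4.3) after, so it travelled √(2.5² + 0.7²) ≈ 2.6 units.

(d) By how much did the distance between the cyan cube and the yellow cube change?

-1.0

The distance was about 4.9 in the first image and 3.9 in the second, so they moved 1.0 units closer together.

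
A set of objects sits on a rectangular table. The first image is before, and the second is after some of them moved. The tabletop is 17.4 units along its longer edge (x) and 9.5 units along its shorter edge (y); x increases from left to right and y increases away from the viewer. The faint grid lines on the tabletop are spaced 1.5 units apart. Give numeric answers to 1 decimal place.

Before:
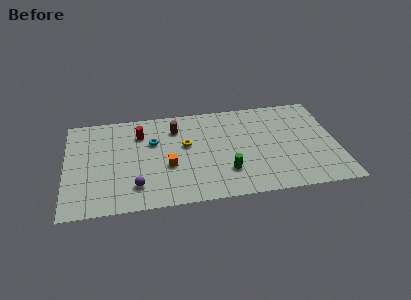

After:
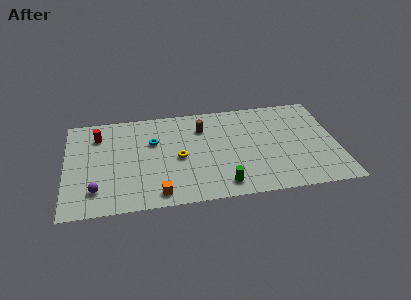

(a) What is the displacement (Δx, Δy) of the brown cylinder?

(1.7, -0.2)

From the two frames, the brown cylinder sits at roughly (7.1, 7.3) before and (8.8, 7.1) after.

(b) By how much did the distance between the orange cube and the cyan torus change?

+2.3

They were about 2.7 units apart before and 5.0 after — 2.3 units further apart.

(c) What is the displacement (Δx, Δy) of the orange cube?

(-0.7, -2.5)

The orange cube started near (6.5, 3.7) and ended near (5.8, 1.2).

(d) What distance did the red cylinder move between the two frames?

2.7

The red cylinder was near (4.8, 7.1) before and (2.1, 7.3) after, so it travelled √(2.7² + 0.2²) ≈ 2.7 units.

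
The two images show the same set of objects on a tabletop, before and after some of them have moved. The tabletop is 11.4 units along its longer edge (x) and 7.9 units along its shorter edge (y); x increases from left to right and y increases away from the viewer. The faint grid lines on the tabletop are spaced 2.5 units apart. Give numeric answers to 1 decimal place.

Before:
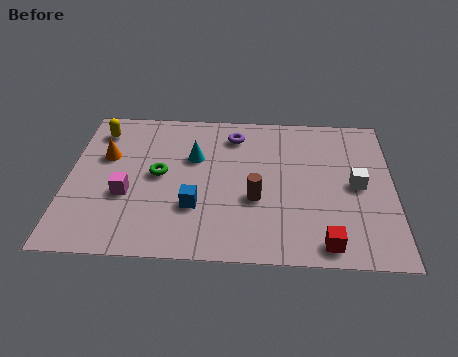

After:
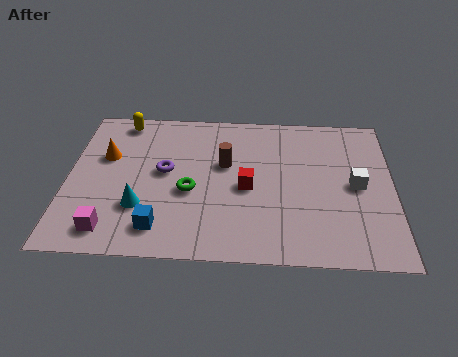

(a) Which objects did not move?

the white cube and the orange cone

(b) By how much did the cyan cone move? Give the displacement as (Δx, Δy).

(-1.8, -2.7)

The cyan cone was at about (4.4, 5.1) and moved to about (2.6, 2.4).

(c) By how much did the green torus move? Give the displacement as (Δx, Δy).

(1.1, -0.8)

The green torus started near (3.2, 4.1) and ended near (4.3, 3.3).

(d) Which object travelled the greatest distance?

the red cube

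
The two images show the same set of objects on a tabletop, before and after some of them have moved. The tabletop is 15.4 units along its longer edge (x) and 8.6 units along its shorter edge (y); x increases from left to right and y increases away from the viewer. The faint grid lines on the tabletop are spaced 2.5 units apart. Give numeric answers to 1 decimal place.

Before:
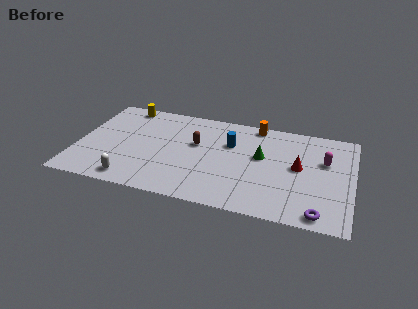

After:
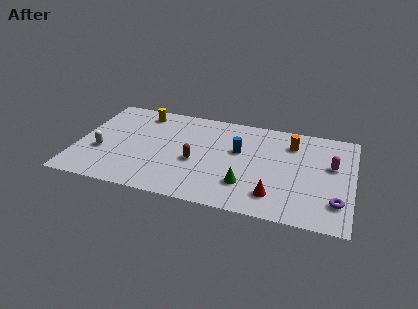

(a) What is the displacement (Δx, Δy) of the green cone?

(-0.7, -2.7)

From the two frames, the green cone sits at roughly (10.3, 5.0) before and (9.6, 2.3) after.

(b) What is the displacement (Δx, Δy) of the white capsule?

(-1.9, 2.1)

The white capsule was at about (3.3, 1.1) and moved to about (1.4, 3.2).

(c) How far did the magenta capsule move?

0.5

The magenta capsule was near (13.8, 5.5) before and (14.2, 5.2) after, so it travelled √(0.4² + 0.3²) ≈ 0.5 units.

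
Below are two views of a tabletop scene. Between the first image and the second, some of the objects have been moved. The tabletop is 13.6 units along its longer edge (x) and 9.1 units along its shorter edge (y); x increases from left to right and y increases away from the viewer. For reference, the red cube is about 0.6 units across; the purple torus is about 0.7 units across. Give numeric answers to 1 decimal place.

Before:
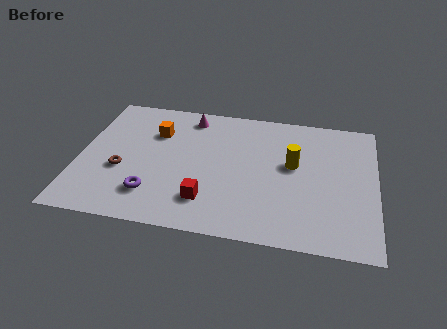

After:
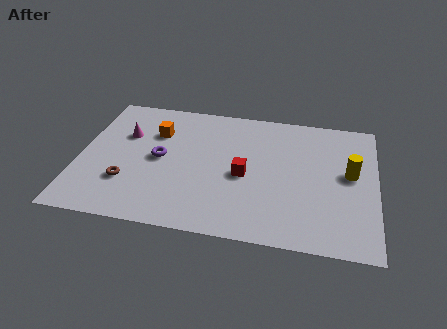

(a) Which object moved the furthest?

the magenta cone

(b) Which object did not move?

the orange cube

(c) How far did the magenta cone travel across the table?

3.4

The magenta cone moved from about (4.9, 7.8) to (2.0, 6.0), a distance of √(2.9² + 1.8²) ≈ 3.4.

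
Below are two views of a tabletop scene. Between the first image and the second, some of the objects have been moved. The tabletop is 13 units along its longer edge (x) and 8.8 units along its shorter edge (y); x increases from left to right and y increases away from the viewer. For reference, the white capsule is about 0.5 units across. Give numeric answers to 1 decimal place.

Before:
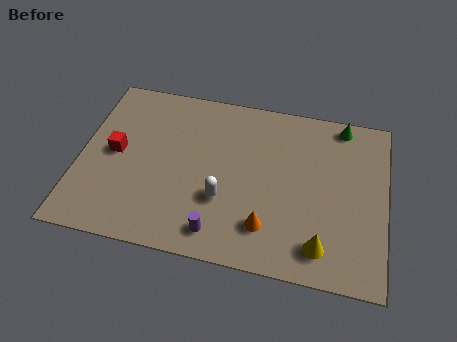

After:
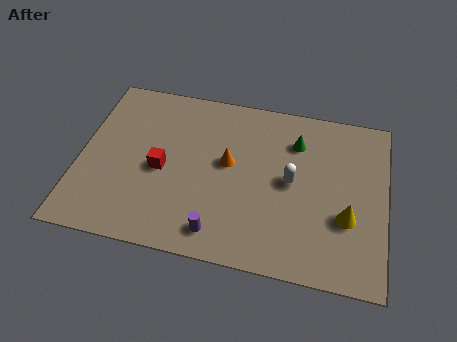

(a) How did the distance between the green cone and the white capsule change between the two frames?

-4.8

The distance was about 6.9 in the first image and 2.1 in the second, so they moved 4.8 units closer together.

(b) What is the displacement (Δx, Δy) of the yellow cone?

(1.0, 1.6)

From the two frames, the yellow cone sits at roughly (10.4, 1.5) before and (11.4, 3.1) after.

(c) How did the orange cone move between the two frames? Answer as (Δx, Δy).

(-1.8, 2.9)

The orange cone was at about (8.1, 2.0) and moved to about (6.3, 4.9).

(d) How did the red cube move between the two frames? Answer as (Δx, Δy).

(2.0, -0.5)

From the two frames, the red cube sits at roughly (1.5, 4.5) before and (3.5, 4.0) after.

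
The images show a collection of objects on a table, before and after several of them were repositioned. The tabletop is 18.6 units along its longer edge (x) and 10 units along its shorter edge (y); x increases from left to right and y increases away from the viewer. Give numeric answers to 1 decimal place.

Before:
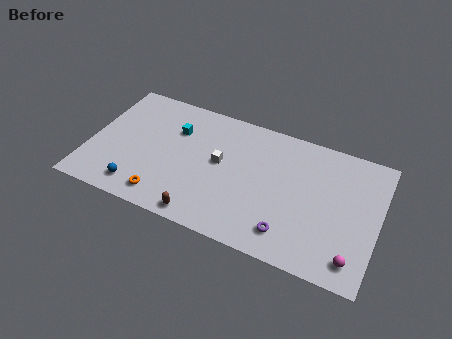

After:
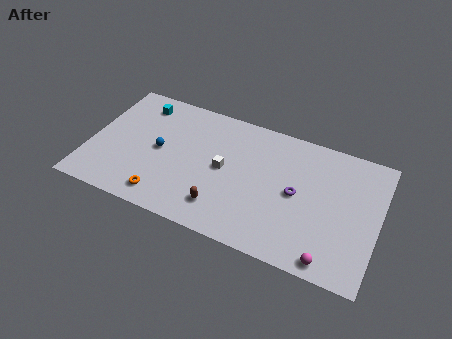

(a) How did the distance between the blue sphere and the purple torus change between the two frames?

-0.8

They were about 9.7 units apart before and 8.9 after — 0.8 units closer together.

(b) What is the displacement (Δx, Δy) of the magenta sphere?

(-1.4, -0.6)

The magenta sphere started near (17.3, 1.6) and ended near (15.9, 1.0).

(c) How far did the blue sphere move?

3.5

The blue sphere moved from about (3.5, 1.6) to (4.5, 5.0), a distance of √(1.0² + 3.4²) ≈ 3.5.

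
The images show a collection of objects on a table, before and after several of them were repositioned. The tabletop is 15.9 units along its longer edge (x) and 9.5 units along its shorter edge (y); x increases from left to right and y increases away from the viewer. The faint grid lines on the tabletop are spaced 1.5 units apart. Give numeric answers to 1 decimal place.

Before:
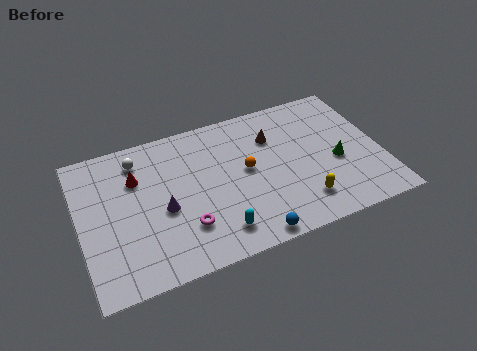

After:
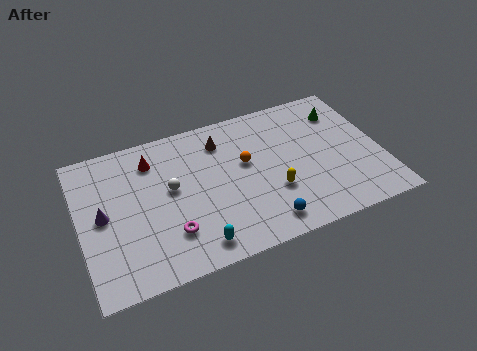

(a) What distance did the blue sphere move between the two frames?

1.0

The blue sphere was near (8.5, 0.8) before and (9.3, 1.4) after, so it travelled √(0.8² + 0.6²) ≈ 1.0 units.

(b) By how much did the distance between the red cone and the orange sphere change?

-0.7

Before: roughly 5.9 units apart; after: 5.2. That's 0.7 units closer together.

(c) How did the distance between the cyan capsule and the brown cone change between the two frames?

+0.3

They were about 6.2 units apart before and 6.5 after — 0.3 units further apart.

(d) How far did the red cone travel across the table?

1.3

The red cone moved from about (3.1, 6.6) to (4.0, 7.5), a distance of √(0.9² + 0.9²) ≈ 1.3.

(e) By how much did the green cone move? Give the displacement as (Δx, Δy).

(0.7, 3.3)

The green cone was at about (13.5, 4.0) and moved to about (14.2, 7.3).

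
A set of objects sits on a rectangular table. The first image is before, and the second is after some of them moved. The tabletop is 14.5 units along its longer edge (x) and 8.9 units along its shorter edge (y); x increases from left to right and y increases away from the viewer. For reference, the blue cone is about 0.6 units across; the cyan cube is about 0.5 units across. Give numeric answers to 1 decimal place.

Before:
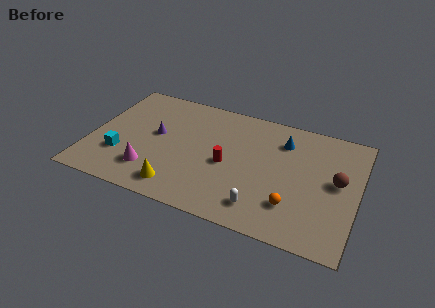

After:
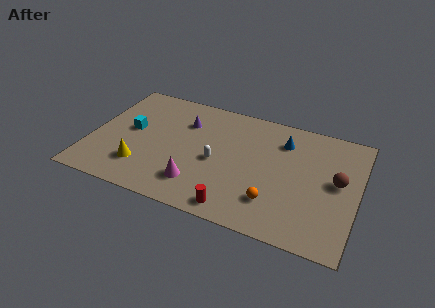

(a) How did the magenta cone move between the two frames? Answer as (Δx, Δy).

(2.6, -0.1)

The magenta cone started near (3.5, 2.1) and ended near (6.1, 2.0).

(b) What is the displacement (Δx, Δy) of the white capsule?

(-2.7, 2.4)

The white capsule started near (9.6, 1.6) and ended near (6.9, 4.0).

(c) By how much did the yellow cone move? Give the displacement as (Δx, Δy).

(-2.1, 0.8)

The yellow cone started near (5.1, 1.4) and ended near (3.0, 2.2).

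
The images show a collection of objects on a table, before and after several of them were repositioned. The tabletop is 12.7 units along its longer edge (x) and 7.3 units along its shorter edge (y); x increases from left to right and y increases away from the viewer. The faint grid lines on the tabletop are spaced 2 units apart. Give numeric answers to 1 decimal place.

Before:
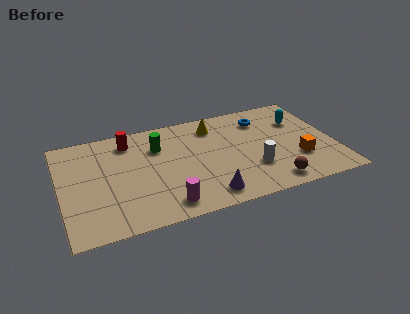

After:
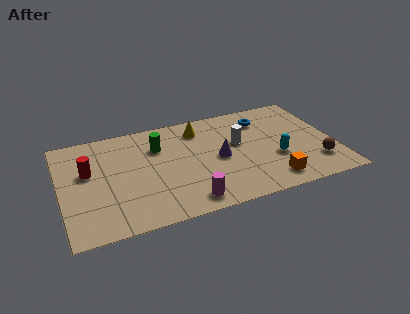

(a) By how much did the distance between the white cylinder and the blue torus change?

-1.6

Before: roughly 3.5 units apart; after: 1.9. That's 1.6 units closer together.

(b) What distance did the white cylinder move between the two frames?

2.1

The white cylinder moved from about (8.8, 2.3) to (8.3, 4.3), a distance of √(0.5² + 2.0²) ≈ 2.1.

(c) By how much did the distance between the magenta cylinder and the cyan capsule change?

-3.2

They were about 7.8 units apart before and 4.6 after — 3.2 units closer together.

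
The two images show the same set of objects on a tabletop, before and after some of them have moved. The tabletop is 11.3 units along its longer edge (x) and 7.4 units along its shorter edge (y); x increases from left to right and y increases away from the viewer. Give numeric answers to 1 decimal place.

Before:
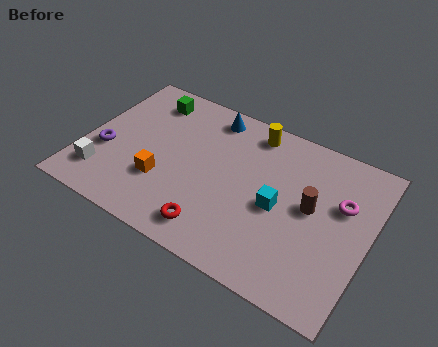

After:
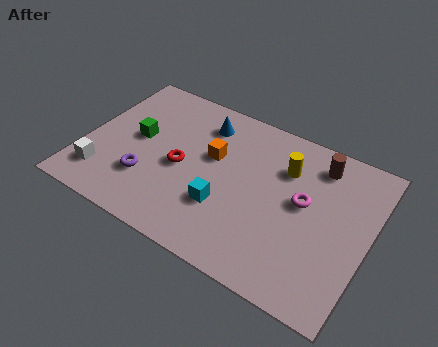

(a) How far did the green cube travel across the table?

2.1

From (2.1, 6.1) to (2.0, 4.0), the green cube covered √(0.1² + 2.1²) ≈ 2.1 units.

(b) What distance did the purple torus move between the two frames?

1.9

The purple torus moved from about (0.9, 2.8) to (2.7, 2.2), a distance of √(1.8² + 0.6²) ≈ 1.9.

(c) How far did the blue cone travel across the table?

0.5

From (4.6, 6.4) to (4.4, 5.9), the blue cone covered √(0.2² + 0.5²) ≈ 0.5 units.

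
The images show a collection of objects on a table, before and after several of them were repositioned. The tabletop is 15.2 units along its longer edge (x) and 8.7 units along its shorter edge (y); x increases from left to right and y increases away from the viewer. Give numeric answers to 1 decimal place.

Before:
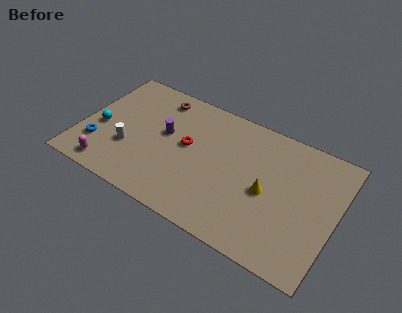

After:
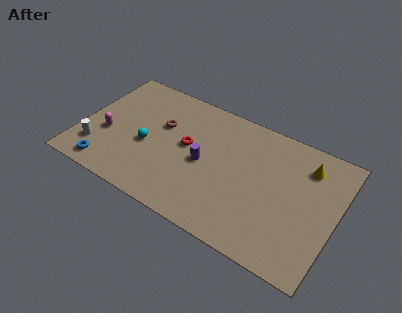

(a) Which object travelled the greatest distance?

the yellow cone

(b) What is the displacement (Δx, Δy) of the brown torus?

(0.5, -1.9)

The brown torus started near (4.1, 7.4) and ended near (4.6, 5.5).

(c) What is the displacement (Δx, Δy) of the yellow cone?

(2.0, 2.8)

The yellow cone started near (11.2, 4.0) and ended near (13.2, 6.8).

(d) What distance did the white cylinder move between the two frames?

2.0

The white cylinder was near (3.0, 3.0) before and (1.2, 2.1) after, so it travelled √(1.8² + 0.9²) ≈ 2.0 units.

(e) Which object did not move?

the red torus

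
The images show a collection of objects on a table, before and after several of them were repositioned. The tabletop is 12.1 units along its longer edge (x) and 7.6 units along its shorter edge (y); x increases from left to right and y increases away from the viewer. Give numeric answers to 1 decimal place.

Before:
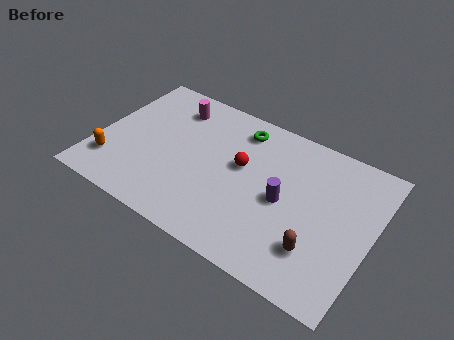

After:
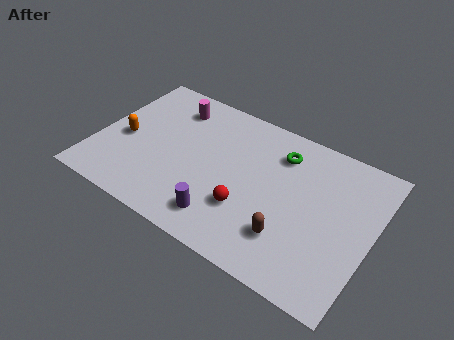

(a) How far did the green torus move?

1.9

The green torus moved from about (5.9, 6.3) to (7.8, 5.9), a distance of √(1.9² + 0.4²) ≈ 1.9.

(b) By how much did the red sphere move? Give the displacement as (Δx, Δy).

(0.6, -2.0)

From the two frames, the red sphere sits at roughly (6.3, 4.4) before and (6.9, 2.4) after.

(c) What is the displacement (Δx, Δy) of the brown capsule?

(-1.2, 0.0)

From the two frames, the brown capsule sits at roughly (10.0, 2.0) before and (8.8, 2.0) after.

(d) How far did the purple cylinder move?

3.2

The purple cylinder moved from about (8.3, 3.6) to (6.0, 1.4), a distance of √(2.3² + 2.2²) ≈ 3.2.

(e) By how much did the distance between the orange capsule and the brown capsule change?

-1.4

Before: roughly 9.1 units apart; after: 7.7. That's 1.4 units closer together.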